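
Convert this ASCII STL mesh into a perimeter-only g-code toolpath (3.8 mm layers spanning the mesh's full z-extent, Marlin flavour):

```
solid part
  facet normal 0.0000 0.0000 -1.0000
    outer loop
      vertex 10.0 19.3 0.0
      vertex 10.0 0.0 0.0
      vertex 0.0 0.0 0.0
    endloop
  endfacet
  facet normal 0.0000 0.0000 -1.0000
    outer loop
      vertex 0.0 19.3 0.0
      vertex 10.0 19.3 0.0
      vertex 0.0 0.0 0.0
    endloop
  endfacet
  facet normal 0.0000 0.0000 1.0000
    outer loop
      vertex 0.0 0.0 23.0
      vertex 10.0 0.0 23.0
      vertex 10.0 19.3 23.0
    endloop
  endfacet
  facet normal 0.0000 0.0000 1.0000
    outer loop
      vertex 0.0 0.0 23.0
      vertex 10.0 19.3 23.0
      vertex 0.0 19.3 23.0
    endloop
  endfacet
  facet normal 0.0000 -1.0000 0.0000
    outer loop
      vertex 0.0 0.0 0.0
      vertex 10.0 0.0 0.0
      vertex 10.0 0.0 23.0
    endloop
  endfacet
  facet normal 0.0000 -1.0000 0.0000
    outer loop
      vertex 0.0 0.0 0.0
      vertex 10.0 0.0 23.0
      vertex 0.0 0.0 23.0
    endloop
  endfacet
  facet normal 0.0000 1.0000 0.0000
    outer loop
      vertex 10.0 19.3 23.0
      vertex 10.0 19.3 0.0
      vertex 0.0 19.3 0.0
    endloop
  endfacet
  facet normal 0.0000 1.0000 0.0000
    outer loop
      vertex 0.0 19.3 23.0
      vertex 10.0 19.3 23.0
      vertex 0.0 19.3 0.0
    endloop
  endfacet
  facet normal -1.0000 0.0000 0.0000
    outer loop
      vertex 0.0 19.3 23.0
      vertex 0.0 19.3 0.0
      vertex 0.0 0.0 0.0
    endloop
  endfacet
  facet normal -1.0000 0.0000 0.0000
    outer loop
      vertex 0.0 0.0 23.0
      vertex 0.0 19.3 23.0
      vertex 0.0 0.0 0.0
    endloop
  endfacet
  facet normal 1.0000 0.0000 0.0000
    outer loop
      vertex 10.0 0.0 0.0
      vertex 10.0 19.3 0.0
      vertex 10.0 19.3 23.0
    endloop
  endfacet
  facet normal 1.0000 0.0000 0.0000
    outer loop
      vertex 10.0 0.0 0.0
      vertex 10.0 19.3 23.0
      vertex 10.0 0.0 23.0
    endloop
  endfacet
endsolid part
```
; perimeter-only toolpath
G21 ; units = mm
G90 ; absolute positioning
G28 ; home
; layer 1
G0 Z3.8
G0 X0.0 Y0.0
G1 X10.0 Y0.0
G1 X10.0 Y19.3
G1 X0.0 Y19.3
G1 X0.0 Y0.0
; layer 2
G0 Z7.7
G0 X0.0 Y0.0
G1 X10.0 Y0.0
G1 X10.0 Y19.3
G1 X0.0 Y19.3
G1 X0.0 Y0.0
; layer 3
G0 Z11.5
G0 X0.0 Y0.0
G1 X10.0 Y0.0
G1 X10.0 Y19.3
G1 X0.0 Y19.3
G1 X0.0 Y0.0
; layer 4
G0 Z15.3
G0 X0.0 Y0.0
G1 X10.0 Y0.0
G1 X10.0 Y19.3
G1 X0.0 Y19.3
G1 X0.0 Y0.0
; layer 5
G0 Z19.2
G0 X0.0 Y0.0
G1 X10.0 Y0.0
G1 X10.0 Y19.3
G1 X0.0 Y19.3
G1 X0.0 Y0.0
; layer 6
G0 Z23.0
G0 X0.0 Y0.0
G1 X10.0 Y0.0
G1 X10.0 Y19.3
G1 X0.0 Y19.3
G1 X0.0 Y0.0
M2 ; end

The solid is a rectangular box, roughly 10 × 19.3 mm footprint and 23 mm tall. Slicing at Δz = 3.8 mm — 6 equal slices spanning the solid's height, so layer i sits at z = i·h/6 — gives 6 non-empty perimeters. Each is a 4-segment closed polygon; G0 lifts to the layer z and rapids to the start vertex, then G1 traces the edges.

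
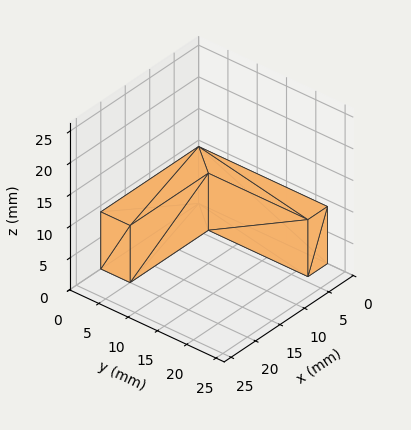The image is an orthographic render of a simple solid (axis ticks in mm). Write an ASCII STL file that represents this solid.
Reading the render: the shape is an L-shaped prism: outer 20 × 22 mm, arm thicknesses ≈ 5 mm (horizontal) and 4 mm (vertical), extruded 9 mm in z (dimensions read to the nearest mm from the axis ticks). For the STL, each face is triangulated and given an outward normal.

solid part
  facet normal 0.0000 0.0000 -1.0000
    outer loop
      vertex 20.000 5.000 0.000
      vertex 20.000 0.000 0.000
      vertex 0.000 0.000 0.000
    endloop
  endfacet
  facet normal 0.0000 0.0000 -1.0000
    outer loop
      vertex 4.000 5.000 0.000
      vertex 20.000 5.000 0.000
      vertex 0.000 0.000 0.000
    endloop
  endfacet
  facet normal 0.0000 0.0000 -1.0000
    outer loop
      vertex 4.000 22.000 0.000
      vertex 4.000 5.000 0.000
      vertex 0.000 0.000 0.000
    endloop
  endfacet
  facet normal 0.0000 0.0000 -1.0000
    outer loop
      vertex 0.000 22.000 0.000
      vertex 4.000 22.000 0.000
      vertex 0.000 0.000 0.000
    endloop
  endfacet
  facet normal 0.0000 0.0000 1.0000
    outer loop
      vertex 0.000 0.000 9.000
      vertex 20.000 0.000 9.000
      vertex 20.000 5.000 9.000
    endloop
  endfacet
  facet normal 0.0000 0.0000 1.0000
    outer loop
      vertex 0.000 0.000 9.000
      vertex 20.000 5.000 9.000
      vertex 4.000 5.000 9.000
    endloop
  endfacet
  facet normal 0.0000 0.0000 1.0000
    outer loop
      vertex 0.000 0.000 9.000
      vertex 4.000 5.000 9.000
      vertex 4.000 22.000 9.000
    endloop
  endfacet
  facet normal 0.0000 0.0000 1.0000
    outer loop
      vertex 0.000 0.000 9.000
      vertex 4.000 22.000 9.000
      vertex 0.000 22.000 9.000
    endloop
  endfacet
  facet normal 0.0000 -1.0000 0.0000
    outer loop
      vertex 0.000 0.000 0.000
      vertex 20.000 0.000 0.000
      vertex 20.000 0.000 9.000
    endloop
  endfacet
  facet normal 0.0000 -1.0000 0.0000
    outer loop
      vertex 0.000 0.000 0.000
      vertex 20.000 0.000 9.000
      vertex 0.000 0.000 9.000
    endloop
  endfacet
  facet normal 1.0000 0.0000 0.0000
    outer loop
      vertex 20.000 0.000 0.000
      vertex 20.000 5.000 0.000
      vertex 20.000 5.000 9.000
    endloop
  endfacet
  facet normal 1.0000 0.0000 0.0000
    outer loop
      vertex 20.000 0.000 0.000
      vertex 20.000 5.000 9.000
      vertex 20.000 0.000 9.000
    endloop
  endfacet
  facet normal 0.0000 1.0000 0.0000
    outer loop
      vertex 20.000 5.000 0.000
      vertex 4.000 5.000 0.000
      vertex 4.000 5.000 9.000
    endloop
  endfacet
  facet normal 0.0000 1.0000 0.0000
    outer loop
      vertex 20.000 5.000 0.000
      vertex 4.000 5.000 9.000
      vertex 20.000 5.000 9.000
    endloop
  endfacet
  facet normal 1.0000 0.0000 0.0000
    outer loop
      vertex 4.000 5.000 0.000
      vertex 4.000 22.000 0.000
      vertex 4.000 22.000 9.000
    endloop
  endfacet
  facet normal 1.0000 0.0000 0.0000
    outer loop
      vertex 4.000 5.000 0.000
      vertex 4.000 22.000 9.000
      vertex 4.000 5.000 9.000
    endloop
  endfacet
  facet normal 0.0000 1.0000 0.0000
    outer loop
      vertex 4.000 22.000 0.000
      vertex 0.000 22.000 0.000
      vertex 0.000 22.000 9.000
    endloop
  endfacet
  facet normal 0.0000 1.0000 0.0000
    outer loop
      vertex 4.000 22.000 0.000
      vertex 0.000 22.000 9.000
      vertex 4.000 22.000 9.000
    endloop
  endfacet
  facet normal -1.0000 0.0000 0.0000
    outer loop
      vertex 0.000 22.000 0.000
      vertex 0.000 0.000 0.000
      vertex 0.000 0.000 9.000
    endloop
  endfacet
  facet normal -1.0000 0.0000 0.0000
    outer loop
      vertex 0.000 22.000 0.000
      vertex 0.000 0.000 9.000
      vertex 0.000 22.000 9.000
    endloop
  endfacet
endsolid part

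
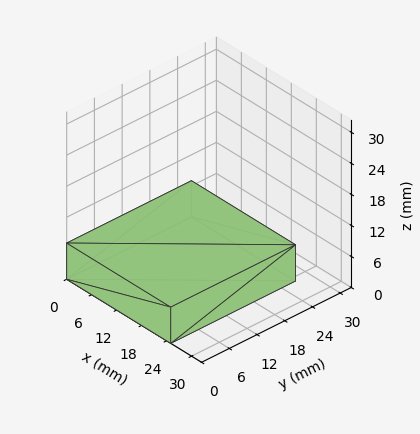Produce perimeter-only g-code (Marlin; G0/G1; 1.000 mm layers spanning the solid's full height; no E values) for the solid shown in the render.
Reading the render: the shape is a rectangular box, roughly 25 × 27 mm footprint and 7 mm tall (dimensions read to the nearest mm from the axis ticks). For the g-code, the solid's height is divided into equal slices at the stated Δz and each level perimeter traced with G1 moves after a G0 lift.

; perimeter-only toolpath
G21 ; units = mm
G90 ; absolute positioning
G28 ; home
; layer 1
G0 Z1.000
G0 X0.000 Y0.000
G1 X25.000 Y0.000
G1 X25.000 Y27.000
G1 X0.000 Y27.000
G1 X0.000 Y0.000
; layer 2
G0 Z2.000
G0 X0.000 Y0.000
G1 X25.000 Y0.000
G1 X25.000 Y27.000
G1 X0.000 Y27.000
G1 X0.000 Y0.000
; layer 3
G0 Z3.000
G0 X0.000 Y0.000
G1 X25.000 Y0.000
G1 X25.000 Y27.000
G1 X0.000 Y27.000
G1 X0.000 Y0.000
; layer 4
G0 Z4.000
G0 X0.000 Y0.000
G1 X25.000 Y0.000
G1 X25.000 Y27.000
G1 X0.000 Y27.000
G1 X0.000 Y0.000
; layer 5
G0 Z5.000
G0 X0.000 Y0.000
G1 X25.000 Y0.000
G1 X25.000 Y27.000
G1 X0.000 Y27.000
G1 X0.000 Y0.000
; layer 6
G0 Z6.000
G0 X0.000 Y0.000
G1 X25.000 Y0.000
G1 X25.000 Y27.000
G1 X0.000 Y27.000
G1 X0.000 Y0.000
; layer 7
G0 Z7.000
G0 X0.000 Y0.000
G1 X25.000 Y0.000
G1 X25.000 Y27.000
G1 X0.000 Y27.000
G1 X0.000 Y0.000
M2 ; end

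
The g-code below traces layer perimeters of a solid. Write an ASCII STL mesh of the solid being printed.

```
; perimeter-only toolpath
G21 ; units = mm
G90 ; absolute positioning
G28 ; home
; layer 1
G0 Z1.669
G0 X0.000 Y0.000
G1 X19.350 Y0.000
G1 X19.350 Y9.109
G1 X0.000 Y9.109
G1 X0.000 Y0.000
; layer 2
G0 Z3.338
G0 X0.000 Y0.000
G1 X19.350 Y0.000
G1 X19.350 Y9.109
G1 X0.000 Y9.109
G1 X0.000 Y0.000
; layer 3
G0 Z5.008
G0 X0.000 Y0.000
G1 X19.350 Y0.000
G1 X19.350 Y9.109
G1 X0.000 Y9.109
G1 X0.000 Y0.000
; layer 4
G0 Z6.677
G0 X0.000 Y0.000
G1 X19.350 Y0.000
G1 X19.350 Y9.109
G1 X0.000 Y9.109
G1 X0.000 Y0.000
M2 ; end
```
solid part
  facet normal 0.0000 0.0000 -1.0000
    outer loop
      vertex 19.350 9.109 0.000
      vertex 19.350 0.000 0.000
      vertex 0.000 0.000 0.000
    endloop
  endfacet
  facet normal 0.0000 0.0000 -1.0000
    outer loop
      vertex 0.000 9.109 0.000
      vertex 19.350 9.109 0.000
      vertex 0.000 0.000 0.000
    endloop
  endfacet
  facet normal 0.0000 0.0000 1.0000
    outer loop
      vertex 0.000 0.000 6.677
      vertex 19.350 0.000 6.677
      vertex 19.350 9.109 6.677
    endloop
  endfacet
  facet normal 0.0000 0.0000 1.0000
    outer loop
      vertex 0.000 0.000 6.677
      vertex 19.350 9.109 6.677
      vertex 0.000 9.109 6.677
    endloop
  endfacet
  facet normal 0.0000 -1.0000 0.0000
    outer loop
      vertex 0.000 0.000 0.000
      vertex 19.350 0.000 0.000
      vertex 19.350 0.000 6.677
    endloop
  endfacet
  facet normal 0.0000 -1.0000 0.0000
    outer loop
      vertex 0.000 0.000 0.000
      vertex 19.350 0.000 6.677
      vertex 0.000 0.000 6.677
    endloop
  endfacet
  facet normal 0.0000 1.0000 0.0000
    outer loop
      vertex 19.350 9.109 6.677
      vertex 19.350 9.109 0.000
      vertex 0.000 9.109 0.000
    endloop
  endfacet
  facet normal 0.0000 1.0000 0.0000
    outer loop
      vertex 0.000 9.109 6.677
      vertex 19.350 9.109 6.677
      vertex 0.000 9.109 0.000
    endloop
  endfacet
  facet normal -1.0000 0.0000 0.0000
    outer loop
      vertex 0.000 9.109 6.677
      vertex 0.000 9.109 0.000
      vertex 0.000 0.000 0.000
    endloop
  endfacet
  facet normal -1.0000 0.0000 0.0000
    outer loop
      vertex 0.000 0.000 6.677
      vertex 0.000 9.109 6.677
      vertex 0.000 0.000 0.000
    endloop
  endfacet
  facet normal 1.0000 0.0000 0.0000
    outer loop
      vertex 19.350 0.000 0.000
      vertex 19.350 9.109 0.000
      vertex 19.350 9.109 6.677
    endloop
  endfacet
  facet normal 1.0000 0.0000 0.0000
    outer loop
      vertex 19.350 0.000 0.000
      vertex 19.350 9.109 6.677
      vertex 19.350 0.000 6.677
    endloop
  endfacet
endsolid part

The G0 Z moves step by Δz≈1.669 mm. Every layer's G1 loop is the same polygon, so the solid is a straight extrusion of it from z=0 to z≈6.68. Closing with flat bottom and top caps and triangulating gives 12 facets — a rectangular box, roughly 19.4 × 9.11 mm footprint and 6.68 mm tall.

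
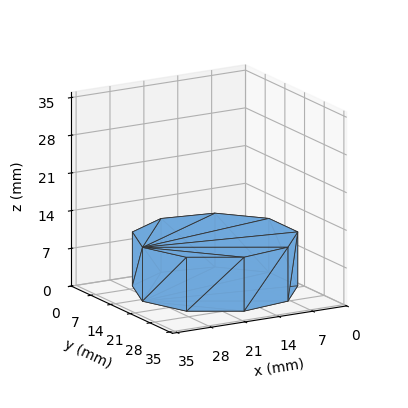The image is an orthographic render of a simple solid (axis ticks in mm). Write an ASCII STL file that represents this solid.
Reading the render: the shape is a regular 9-sided prism (a cylinder approximated with 9 flat sides), circumscribed radius ≈ 15 mm, height ≈ 10 mm (dimensions read to the nearest mm from the axis ticks). For the STL, each face is triangulated and given an outward normal.

solid part
  facet normal 0.0000 0.0000 -1.0000
    outer loop
      vertex 17.60 29.77 0.00
      vertex 26.49 24.64 0.00
      vertex 30.00 15.00 0.00
    endloop
  endfacet
  facet normal 0.0000 0.0000 -1.0000
    outer loop
      vertex 7.50 27.99 0.00
      vertex 17.60 29.77 0.00
      vertex 30.00 15.00 0.00
    endloop
  endfacet
  facet normal 0.0000 0.0000 -1.0000
    outer loop
      vertex 0.90 20.13 0.00
      vertex 7.50 27.99 0.00
      vertex 30.00 15.00 0.00
    endloop
  endfacet
  facet normal 0.0000 0.0000 -1.0000
    outer loop
      vertex 0.90 9.87 0.00
      vertex 0.90 20.13 0.00
      vertex 30.00 15.00 0.00
    endloop
  endfacet
  facet normal 0.0000 0.0000 -1.0000
    outer loop
      vertex 7.50 2.01 0.00
      vertex 0.90 9.87 0.00
      vertex 30.00 15.00 0.00
    endloop
  endfacet
  facet normal 0.0000 0.0000 -1.0000
    outer loop
      vertex 17.60 0.23 0.00
      vertex 7.50 2.01 0.00
      vertex 30.00 15.00 0.00
    endloop
  endfacet
  facet normal 0.0000 0.0000 -1.0000
    outer loop
      vertex 26.49 5.36 0.00
      vertex 17.60 0.23 0.00
      vertex 30.00 15.00 0.00
    endloop
  endfacet
  facet normal 0.0000 0.0000 1.0000
    outer loop
      vertex 30.00 15.00 10.00
      vertex 26.49 24.64 10.00
      vertex 17.60 29.77 10.00
    endloop
  endfacet
  facet normal 0.0000 0.0000 1.0000
    outer loop
      vertex 30.00 15.00 10.00
      vertex 17.60 29.77 10.00
      vertex 7.50 27.99 10.00
    endloop
  endfacet
  facet normal 0.0000 0.0000 1.0000
    outer loop
      vertex 30.00 15.00 10.00
      vertex 7.50 27.99 10.00
      vertex 0.90 20.13 10.00
    endloop
  endfacet
  facet normal 0.0000 0.0000 1.0000
    outer loop
      vertex 30.00 15.00 10.00
      vertex 0.90 20.13 10.00
      vertex 0.90 9.87 10.00
    endloop
  endfacet
  facet normal 0.0000 0.0000 1.0000
    outer loop
      vertex 30.00 15.00 10.00
      vertex 0.90 9.87 10.00
      vertex 7.50 2.01 10.00
    endloop
  endfacet
  facet normal 0.0000 0.0000 1.0000
    outer loop
      vertex 30.00 15.00 10.00
      vertex 7.50 2.01 10.00
      vertex 17.60 0.23 10.00
    endloop
  endfacet
  facet normal 0.0000 0.0000 1.0000
    outer loop
      vertex 30.00 15.00 10.00
      vertex 17.60 0.23 10.00
      vertex 26.49 5.36 10.00
    endloop
  endfacet
  facet normal 0.9397 0.3421 0.0000
    outer loop
      vertex 30.00 15.00 0.00
      vertex 26.49 24.64 0.00
      vertex 26.49 24.64 10.00
    endloop
  endfacet
  facet normal 0.9397 0.3421 0.0000
    outer loop
      vertex 30.00 15.00 0.00
      vertex 26.49 24.64 10.00
      vertex 30.00 15.00 10.00
    endloop
  endfacet
  facet normal 0.4998 0.8661 0.0000
    outer loop
      vertex 26.49 24.64 0.00
      vertex 17.60 29.77 0.00
      vertex 17.60 29.77 10.00
    endloop
  endfacet
  facet normal 0.4998 0.8661 0.0000
    outer loop
      vertex 26.49 24.64 0.00
      vertex 17.60 29.77 10.00
      vertex 26.49 24.64 10.00
    endloop
  endfacet
  facet normal -0.1736 0.9848 0.0000
    outer loop
      vertex 17.60 29.77 0.00
      vertex 7.50 27.99 0.00
      vertex 7.50 27.99 10.00
    endloop
  endfacet
  facet normal -0.1736 0.9848 0.0000
    outer loop
      vertex 17.60 29.77 0.00
      vertex 7.50 27.99 10.00
      vertex 17.60 29.77 10.00
    endloop
  endfacet
  facet normal -0.7658 0.6431 0.0000
    outer loop
      vertex 7.50 27.99 0.00
      vertex 0.90 20.13 0.00
      vertex 0.90 20.13 10.00
    endloop
  endfacet
  facet normal -0.7658 0.6431 0.0000
    outer loop
      vertex 7.50 27.99 0.00
      vertex 0.90 20.13 10.00
      vertex 7.50 27.99 10.00
    endloop
  endfacet
  facet normal -1.0000 0.0000 0.0000
    outer loop
      vertex 0.90 20.13 0.00
      vertex 0.90 9.87 0.00
      vertex 0.90 9.87 10.00
    endloop
  endfacet
  facet normal -1.0000 0.0000 0.0000
    outer loop
      vertex 0.90 20.13 0.00
      vertex 0.90 9.87 10.00
      vertex 0.90 20.13 10.00
    endloop
  endfacet
  facet normal -0.7658 -0.6431 0.0000
    outer loop
      vertex 0.90 9.87 0.00
      vertex 7.50 2.01 0.00
      vertex 7.50 2.01 10.00
    endloop
  endfacet
  facet normal -0.7658 -0.6431 0.0000
    outer loop
      vertex 0.90 9.87 0.00
      vertex 7.50 2.01 10.00
      vertex 0.90 9.87 10.00
    endloop
  endfacet
  facet normal -0.1736 -0.9848 0.0000
    outer loop
      vertex 7.50 2.01 0.00
      vertex 17.60 0.23 0.00
      vertex 17.60 0.23 10.00
    endloop
  endfacet
  facet normal -0.1736 -0.9848 0.0000
    outer loop
      vertex 7.50 2.01 0.00
      vertex 17.60 0.23 10.00
      vertex 7.50 2.01 10.00
    endloop
  endfacet
  facet normal 0.4998 -0.8661 0.0000
    outer loop
      vertex 17.60 0.23 0.00
      vertex 26.49 5.36 0.00
      vertex 26.49 5.36 10.00
    endloop
  endfacet
  facet normal 0.4998 -0.8661 0.0000
    outer loop
      vertex 17.60 0.23 0.00
      vertex 26.49 5.36 10.00
      vertex 17.60 0.23 10.00
    endloop
  endfacet
  facet normal 0.9397 -0.3421 0.0000
    outer loop
      vertex 26.49 5.36 0.00
      vertex 30.00 15.00 0.00
      vertex 30.00 15.00 10.00
    endloop
  endfacet
  facet normal 0.9397 -0.3421 0.0000
    outer loop
      vertex 26.49 5.36 0.00
      vertex 30.00 15.00 10.00
      vertex 26.49 5.36 10.00
    endloop
  endfacet
endsolid part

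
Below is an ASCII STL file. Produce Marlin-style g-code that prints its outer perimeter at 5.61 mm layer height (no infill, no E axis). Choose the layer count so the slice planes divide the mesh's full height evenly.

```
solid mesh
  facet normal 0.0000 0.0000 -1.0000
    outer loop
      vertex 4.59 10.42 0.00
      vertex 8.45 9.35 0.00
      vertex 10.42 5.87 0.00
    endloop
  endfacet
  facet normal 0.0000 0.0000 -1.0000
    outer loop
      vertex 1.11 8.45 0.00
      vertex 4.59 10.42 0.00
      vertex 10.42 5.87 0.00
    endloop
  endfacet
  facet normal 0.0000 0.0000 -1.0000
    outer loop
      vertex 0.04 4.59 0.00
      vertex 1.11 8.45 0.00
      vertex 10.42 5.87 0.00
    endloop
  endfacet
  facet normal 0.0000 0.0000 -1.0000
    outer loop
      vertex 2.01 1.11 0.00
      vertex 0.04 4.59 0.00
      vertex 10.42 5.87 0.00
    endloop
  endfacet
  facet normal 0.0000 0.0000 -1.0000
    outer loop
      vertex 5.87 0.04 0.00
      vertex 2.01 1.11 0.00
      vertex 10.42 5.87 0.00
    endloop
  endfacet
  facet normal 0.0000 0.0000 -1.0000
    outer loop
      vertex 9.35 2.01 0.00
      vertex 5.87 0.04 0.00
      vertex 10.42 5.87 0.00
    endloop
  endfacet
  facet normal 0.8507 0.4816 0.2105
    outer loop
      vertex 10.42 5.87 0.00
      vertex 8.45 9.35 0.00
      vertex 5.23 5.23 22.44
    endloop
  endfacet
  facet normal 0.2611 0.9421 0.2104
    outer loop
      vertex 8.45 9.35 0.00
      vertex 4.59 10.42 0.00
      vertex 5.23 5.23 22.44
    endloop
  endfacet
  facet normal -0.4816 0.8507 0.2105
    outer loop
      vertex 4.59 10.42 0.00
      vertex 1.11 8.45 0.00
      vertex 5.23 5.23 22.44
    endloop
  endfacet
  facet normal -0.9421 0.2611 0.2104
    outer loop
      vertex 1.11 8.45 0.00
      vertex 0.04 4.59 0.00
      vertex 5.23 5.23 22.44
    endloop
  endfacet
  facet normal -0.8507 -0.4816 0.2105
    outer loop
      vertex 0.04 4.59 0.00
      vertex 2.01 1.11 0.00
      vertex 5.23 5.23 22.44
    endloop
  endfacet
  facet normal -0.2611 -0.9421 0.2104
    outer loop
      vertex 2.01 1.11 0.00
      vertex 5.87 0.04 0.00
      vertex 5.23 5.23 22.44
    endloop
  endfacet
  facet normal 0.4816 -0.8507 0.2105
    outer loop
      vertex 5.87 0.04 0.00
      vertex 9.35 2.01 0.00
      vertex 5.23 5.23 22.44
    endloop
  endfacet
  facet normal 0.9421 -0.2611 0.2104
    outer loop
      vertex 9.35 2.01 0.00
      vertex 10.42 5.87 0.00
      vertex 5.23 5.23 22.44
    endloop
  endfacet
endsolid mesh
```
; perimeter-only toolpath
G21 ; units = mm
G90 ; absolute positioning
G28 ; home
; layer 1
G0 Z5.61
G0 X9.12 Y5.71
G1 X7.64 Y8.32
G1 X4.75 Y9.12
G1 X2.14 Y7.64
G1 X1.34 Y4.75
G1 X2.81 Y2.14
G1 X5.71 Y1.34
G1 X8.32 Y2.81
G1 X9.12 Y5.71
; layer 2
G0 Z11.22
G0 X7.83 Y5.55
G1 X6.84 Y7.29
G1 X4.91 Y7.83
G1 X3.17 Y6.84
G1 X2.64 Y4.91
G1 X3.62 Y3.17
G1 X5.55 Y2.64
G1 X7.29 Y3.62
G1 X7.83 Y5.55
; layer 3
G0 Z16.83
G0 X6.53 Y5.39
G1 X6.04 Y6.26
G1 X5.07 Y6.53
G1 X4.20 Y6.04
G1 X3.93 Y5.07
G1 X4.43 Y4.20
G1 X5.39 Y3.93
G1 X6.26 Y4.43
G1 X6.53 Y5.39
M2 ; end

The solid is a regular 8-sided pyramid, base circumscribed radius ≈ 5.23 mm, apex at z ≈ 22.4 mm. Slicing at Δz = 5.61 mm — 4 equal slices spanning the solid's height, so layer i sits at z = i·h/4 — gives 3 non-empty perimeters. Each is a 8-segment closed polygon; G0 lifts to the layer z and rapids to the start vertex, then G1 traces the edges. The cross-section shrinks linearly with z (the slice at the apex is degenerate and omitted).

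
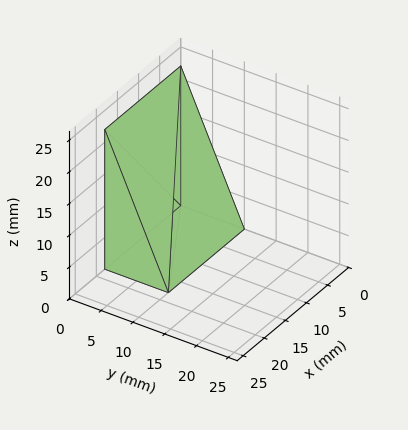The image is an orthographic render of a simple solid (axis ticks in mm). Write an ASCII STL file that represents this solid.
Reading the render: the shape is a wedge (ramp): 18 × 10 mm base, rising to 22 mm along the y=0 edge and sloping linearly to z=0 at y=10 (dimensions read to the nearest mm from the axis ticks). For the STL, each face is triangulated and given an outward normal.

solid part
  facet normal 0.0000 0.0000 -1.0000
    outer loop
      vertex 18.00 10.00 0.00
      vertex 18.00 0.00 0.00
      vertex 0.00 0.00 0.00
    endloop
  endfacet
  facet normal 0.0000 0.0000 -1.0000
    outer loop
      vertex 0.00 10.00 0.00
      vertex 18.00 10.00 0.00
      vertex 0.00 0.00 0.00
    endloop
  endfacet
  facet normal 0.0000 -1.0000 0.0000
    outer loop
      vertex 0.00 0.00 0.00
      vertex 18.00 0.00 0.00
      vertex 18.00 0.00 22.00
    endloop
  endfacet
  facet normal 0.0000 -1.0000 0.0000
    outer loop
      vertex 0.00 0.00 0.00
      vertex 18.00 0.00 22.00
      vertex 0.00 0.00 22.00
    endloop
  endfacet
  facet normal 0.0000 0.9104 0.4138
    outer loop
      vertex 0.00 0.00 22.00
      vertex 18.00 0.00 22.00
      vertex 18.00 10.00 0.00
    endloop
  endfacet
  facet normal 0.0000 0.9104 0.4138
    outer loop
      vertex 0.00 0.00 22.00
      vertex 18.00 10.00 0.00
      vertex 0.00 10.00 0.00
    endloop
  endfacet
  facet normal -1.0000 0.0000 0.0000
    outer loop
      vertex 0.00 0.00 22.00
      vertex 0.00 10.00 0.00
      vertex 0.00 0.00 0.00
    endloop
  endfacet
  facet normal 1.0000 0.0000 0.0000
    outer loop
      vertex 18.00 0.00 0.00
      vertex 18.00 10.00 0.00
      vertex 18.00 0.00 22.00
    endloop
  endfacet
endsolid part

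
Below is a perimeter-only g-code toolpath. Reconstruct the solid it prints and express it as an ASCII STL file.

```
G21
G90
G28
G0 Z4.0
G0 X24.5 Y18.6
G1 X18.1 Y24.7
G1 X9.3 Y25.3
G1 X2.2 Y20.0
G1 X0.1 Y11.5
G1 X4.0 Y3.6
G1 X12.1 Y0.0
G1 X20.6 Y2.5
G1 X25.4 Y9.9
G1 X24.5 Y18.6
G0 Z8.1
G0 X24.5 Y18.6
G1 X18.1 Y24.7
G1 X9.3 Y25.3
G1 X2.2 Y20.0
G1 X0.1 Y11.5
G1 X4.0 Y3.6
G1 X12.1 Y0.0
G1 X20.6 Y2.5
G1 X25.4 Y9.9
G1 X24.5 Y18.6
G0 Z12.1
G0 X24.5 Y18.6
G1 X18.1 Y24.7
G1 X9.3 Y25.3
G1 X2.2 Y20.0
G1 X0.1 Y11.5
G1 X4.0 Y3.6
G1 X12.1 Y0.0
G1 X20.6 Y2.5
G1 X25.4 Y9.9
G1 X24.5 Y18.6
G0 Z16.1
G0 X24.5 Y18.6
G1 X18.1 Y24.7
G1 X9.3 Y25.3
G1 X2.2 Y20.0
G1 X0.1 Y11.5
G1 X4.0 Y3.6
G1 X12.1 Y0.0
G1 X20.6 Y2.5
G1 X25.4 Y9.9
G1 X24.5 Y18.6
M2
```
solid part
  facet normal 0.0000 0.0000 -1.0000
    outer loop
      vertex 9.3 25.3 0.0
      vertex 18.1 24.7 0.0
      vertex 24.5 18.6 0.0
    endloop
  endfacet
  facet normal 0.0000 0.0000 -1.0000
    outer loop
      vertex 2.2 20.0 0.0
      vertex 9.3 25.3 0.0
      vertex 24.5 18.6 0.0
    endloop
  endfacet
  facet normal 0.0000 0.0000 -1.0000
    outer loop
      vertex 0.1 11.5 0.0
      vertex 2.2 20.0 0.0
      vertex 24.5 18.6 0.0
    endloop
  endfacet
  facet normal 0.0000 0.0000 -1.0000
    outer loop
      vertex 4.0 3.6 0.0
      vertex 0.1 11.5 0.0
      vertex 24.5 18.6 0.0
    endloop
  endfacet
  facet normal 0.0000 0.0000 -1.0000
    outer loop
      vertex 12.1 0.0 0.0
      vertex 4.0 3.6 0.0
      vertex 24.5 18.6 0.0
    endloop
  endfacet
  facet normal 0.0000 0.0000 -1.0000
    outer loop
      vertex 20.6 2.5 0.0
      vertex 12.1 0.0 0.0
      vertex 24.5 18.6 0.0
    endloop
  endfacet
  facet normal 0.0000 0.0000 -1.0000
    outer loop
      vertex 25.4 9.9 0.0
      vertex 20.6 2.5 0.0
      vertex 24.5 18.6 0.0
    endloop
  endfacet
  facet normal 0.0000 0.0000 1.0000
    outer loop
      vertex 24.5 18.6 16.1
      vertex 18.1 24.7 16.1
      vertex 9.3 25.3 16.1
    endloop
  endfacet
  facet normal 0.0000 0.0000 1.0000
    outer loop
      vertex 24.5 18.6 16.1
      vertex 9.3 25.3 16.1
      vertex 2.2 20.0 16.1
    endloop
  endfacet
  facet normal 0.0000 0.0000 1.0000
    outer loop
      vertex 24.5 18.6 16.1
      vertex 2.2 20.0 16.1
      vertex 0.1 11.5 16.1
    endloop
  endfacet
  facet normal 0.0000 0.0000 1.0000
    outer loop
      vertex 24.5 18.6 16.1
      vertex 0.1 11.5 16.1
      vertex 4.0 3.6 16.1
    endloop
  endfacet
  facet normal 0.0000 0.0000 1.0000
    outer loop
      vertex 24.5 18.6 16.1
      vertex 4.0 3.6 16.1
      vertex 12.1 0.0 16.1
    endloop
  endfacet
  facet normal 0.0000 0.0000 1.0000
    outer loop
      vertex 24.5 18.6 16.1
      vertex 12.1 0.0 16.1
      vertex 20.6 2.5 16.1
    endloop
  endfacet
  facet normal 0.0000 0.0000 1.0000
    outer loop
      vertex 24.5 18.6 16.1
      vertex 20.6 2.5 16.1
      vertex 25.4 9.9 16.1
    endloop
  endfacet
  facet normal 0.6899 0.7239 0.0000
    outer loop
      vertex 24.5 18.6 0.0
      vertex 18.1 24.7 0.0
      vertex 18.1 24.7 16.1
    endloop
  endfacet
  facet normal 0.6899 0.7239 0.0000
    outer loop
      vertex 24.5 18.6 0.0
      vertex 18.1 24.7 16.1
      vertex 24.5 18.6 16.1
    endloop
  endfacet
  facet normal 0.0680 0.9977 0.0000
    outer loop
      vertex 18.1 24.7 0.0
      vertex 9.3 25.3 0.0
      vertex 9.3 25.3 16.1
    endloop
  endfacet
  facet normal 0.0680 0.9977 0.0000
    outer loop
      vertex 18.1 24.7 0.0
      vertex 9.3 25.3 16.1
      vertex 18.1 24.7 16.1
    endloop
  endfacet
  facet normal -0.5982 0.8014 0.0000
    outer loop
      vertex 9.3 25.3 0.0
      vertex 2.2 20.0 0.0
      vertex 2.2 20.0 16.1
    endloop
  endfacet
  facet normal -0.5982 0.8014 0.0000
    outer loop
      vertex 9.3 25.3 0.0
      vertex 2.2 20.0 16.1
      vertex 9.3 25.3 16.1
    endloop
  endfacet
  facet normal -0.9708 0.2398 0.0000
    outer loop
      vertex 2.2 20.0 0.0
      vertex 0.1 11.5 0.0
      vertex 0.1 11.5 16.1
    endloop
  endfacet
  facet normal -0.9708 0.2398 0.0000
    outer loop
      vertex 2.2 20.0 0.0
      vertex 0.1 11.5 16.1
      vertex 2.2 20.0 16.1
    endloop
  endfacet
  facet normal -0.8967 -0.4427 0.0000
    outer loop
      vertex 0.1 11.5 0.0
      vertex 4.0 3.6 0.0
      vertex 4.0 3.6 16.1
    endloop
  endfacet
  facet normal -0.8967 -0.4427 0.0000
    outer loop
      vertex 0.1 11.5 0.0
      vertex 4.0 3.6 16.1
      vertex 0.1 11.5 16.1
    endloop
  endfacet
  facet normal -0.4061 -0.9138 0.0000
    outer loop
      vertex 4.0 3.6 0.0
      vertex 12.1 0.0 0.0
      vertex 12.1 0.0 16.1
    endloop
  endfacet
  facet normal -0.4061 -0.9138 0.0000
    outer loop
      vertex 4.0 3.6 0.0
      vertex 12.1 0.0 16.1
      vertex 4.0 3.6 16.1
    endloop
  endfacet
  facet normal 0.2822 -0.9594 0.0000
    outer loop
      vertex 12.1 0.0 0.0
      vertex 20.6 2.5 0.0
      vertex 20.6 2.5 16.1
    endloop
  endfacet
  facet normal 0.2822 -0.9594 0.0000
    outer loop
      vertex 12.1 0.0 0.0
      vertex 20.6 2.5 16.1
      vertex 12.1 0.0 16.1
    endloop
  endfacet
  facet normal 0.8390 -0.5442 0.0000
    outer loop
      vertex 20.6 2.5 0.0
      vertex 25.4 9.9 0.0
      vertex 25.4 9.9 16.1
    endloop
  endfacet
  facet normal 0.8390 -0.5442 0.0000
    outer loop
      vertex 20.6 2.5 0.0
      vertex 25.4 9.9 16.1
      vertex 20.6 2.5 16.1
    endloop
  endfacet
  facet normal 0.9947 0.1029 0.0000
    outer loop
      vertex 25.4 9.9 0.0
      vertex 24.5 18.6 0.0
      vertex 24.5 18.6 16.1
    endloop
  endfacet
  facet normal 0.9947 0.1029 0.0000
    outer loop
      vertex 25.4 9.9 0.0
      vertex 24.5 18.6 16.1
      vertex 25.4 9.9 16.1
    endloop
  endfacet
endsolid part

The G0 Z moves step by Δz≈4.0 mm. Every layer's G1 loop is the same polygon, so the solid is a straight extrusion of it from z=0 to z≈16.1. Closing with flat bottom and top caps and triangulating gives 32 facets — a regular 9-sided prism (a cylinder approximated with 9 flat sides), circumscribed radius ≈ 12.9 mm, height ≈ 16.1 mm.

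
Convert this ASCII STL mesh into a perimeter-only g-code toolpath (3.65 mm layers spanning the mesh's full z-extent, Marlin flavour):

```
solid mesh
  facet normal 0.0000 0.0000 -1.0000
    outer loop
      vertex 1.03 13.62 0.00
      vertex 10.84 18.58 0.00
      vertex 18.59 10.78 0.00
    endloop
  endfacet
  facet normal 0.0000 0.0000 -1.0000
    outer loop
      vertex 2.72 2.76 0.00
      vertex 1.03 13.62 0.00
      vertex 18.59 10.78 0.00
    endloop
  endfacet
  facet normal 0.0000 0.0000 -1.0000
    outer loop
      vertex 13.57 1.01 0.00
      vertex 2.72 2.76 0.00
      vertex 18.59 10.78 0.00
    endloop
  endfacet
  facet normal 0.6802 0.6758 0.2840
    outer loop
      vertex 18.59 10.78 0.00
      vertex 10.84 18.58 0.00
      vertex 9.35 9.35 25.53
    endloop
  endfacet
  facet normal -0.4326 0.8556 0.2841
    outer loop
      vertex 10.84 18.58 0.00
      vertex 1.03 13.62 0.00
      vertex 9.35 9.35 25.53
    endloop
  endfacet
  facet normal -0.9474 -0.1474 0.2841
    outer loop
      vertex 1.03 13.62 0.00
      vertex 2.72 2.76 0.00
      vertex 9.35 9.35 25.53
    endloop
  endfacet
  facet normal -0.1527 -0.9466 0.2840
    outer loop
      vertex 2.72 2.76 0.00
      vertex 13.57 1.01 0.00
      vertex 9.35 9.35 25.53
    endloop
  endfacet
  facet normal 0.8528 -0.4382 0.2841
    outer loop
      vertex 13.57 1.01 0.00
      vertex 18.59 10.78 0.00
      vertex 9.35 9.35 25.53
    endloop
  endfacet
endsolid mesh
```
; perimeter-only toolpath
G21 ; units = mm
G90 ; absolute positioning
G28 ; home
; layer 1
G0 Z3.65
G0 X17.27 Y10.58
G1 X10.63 Y17.26
G1 X2.22 Y13.01
G1 X3.67 Y3.70
G1 X12.97 Y2.20
G1 X17.27 Y10.58
; layer 2
G0 Z7.29
G0 X15.95 Y10.37
G1 X10.41 Y15.94
G1 X3.41 Y12.40
G1 X4.61 Y4.64
G1 X12.36 Y3.39
G1 X15.95 Y10.37
; layer 3
G0 Z10.94
G0 X14.63 Y10.17
G1 X10.20 Y14.62
G1 X4.60 Y11.79
G1 X5.56 Y5.58
G1 X11.76 Y4.58
G1 X14.63 Y10.17
; layer 4
G0 Z14.59
G0 X13.31 Y9.96
G1 X9.99 Y13.31
G1 X5.78 Y11.18
G1 X6.51 Y6.53
G1 X11.16 Y5.78
G1 X13.31 Y9.96
; layer 5
G0 Z18.24
G0 X11.99 Y9.76
G1 X9.78 Y11.99
G1 X6.97 Y10.57
G1 X7.46 Y7.47
G1 X10.56 Y6.97
G1 X11.99 Y9.76
; layer 6
G0 Z21.88
G0 X10.67 Y9.55
G1 X9.56 Y10.67
G1 X8.16 Y9.96
G1 X8.40 Y8.41
G1 X9.95 Y8.16
G1 X10.67 Y9.55
M2 ; end

The solid is a regular 5-sided pyramid, base circumscribed radius ≈ 9.35 mm, apex at z ≈ 25.5 mm. Slicing at Δz = 3.65 mm — 7 equal slices spanning the solid's height, so layer i sits at z = i·h/7 — gives 6 non-empty perimeters. Each is a 5-segment closed polygon; G0 lifts to the layer z and rapids to the start vertex, then G1 traces the edges. The cross-section shrinks linearly with z (the slice at the apex is degenerate and omitted).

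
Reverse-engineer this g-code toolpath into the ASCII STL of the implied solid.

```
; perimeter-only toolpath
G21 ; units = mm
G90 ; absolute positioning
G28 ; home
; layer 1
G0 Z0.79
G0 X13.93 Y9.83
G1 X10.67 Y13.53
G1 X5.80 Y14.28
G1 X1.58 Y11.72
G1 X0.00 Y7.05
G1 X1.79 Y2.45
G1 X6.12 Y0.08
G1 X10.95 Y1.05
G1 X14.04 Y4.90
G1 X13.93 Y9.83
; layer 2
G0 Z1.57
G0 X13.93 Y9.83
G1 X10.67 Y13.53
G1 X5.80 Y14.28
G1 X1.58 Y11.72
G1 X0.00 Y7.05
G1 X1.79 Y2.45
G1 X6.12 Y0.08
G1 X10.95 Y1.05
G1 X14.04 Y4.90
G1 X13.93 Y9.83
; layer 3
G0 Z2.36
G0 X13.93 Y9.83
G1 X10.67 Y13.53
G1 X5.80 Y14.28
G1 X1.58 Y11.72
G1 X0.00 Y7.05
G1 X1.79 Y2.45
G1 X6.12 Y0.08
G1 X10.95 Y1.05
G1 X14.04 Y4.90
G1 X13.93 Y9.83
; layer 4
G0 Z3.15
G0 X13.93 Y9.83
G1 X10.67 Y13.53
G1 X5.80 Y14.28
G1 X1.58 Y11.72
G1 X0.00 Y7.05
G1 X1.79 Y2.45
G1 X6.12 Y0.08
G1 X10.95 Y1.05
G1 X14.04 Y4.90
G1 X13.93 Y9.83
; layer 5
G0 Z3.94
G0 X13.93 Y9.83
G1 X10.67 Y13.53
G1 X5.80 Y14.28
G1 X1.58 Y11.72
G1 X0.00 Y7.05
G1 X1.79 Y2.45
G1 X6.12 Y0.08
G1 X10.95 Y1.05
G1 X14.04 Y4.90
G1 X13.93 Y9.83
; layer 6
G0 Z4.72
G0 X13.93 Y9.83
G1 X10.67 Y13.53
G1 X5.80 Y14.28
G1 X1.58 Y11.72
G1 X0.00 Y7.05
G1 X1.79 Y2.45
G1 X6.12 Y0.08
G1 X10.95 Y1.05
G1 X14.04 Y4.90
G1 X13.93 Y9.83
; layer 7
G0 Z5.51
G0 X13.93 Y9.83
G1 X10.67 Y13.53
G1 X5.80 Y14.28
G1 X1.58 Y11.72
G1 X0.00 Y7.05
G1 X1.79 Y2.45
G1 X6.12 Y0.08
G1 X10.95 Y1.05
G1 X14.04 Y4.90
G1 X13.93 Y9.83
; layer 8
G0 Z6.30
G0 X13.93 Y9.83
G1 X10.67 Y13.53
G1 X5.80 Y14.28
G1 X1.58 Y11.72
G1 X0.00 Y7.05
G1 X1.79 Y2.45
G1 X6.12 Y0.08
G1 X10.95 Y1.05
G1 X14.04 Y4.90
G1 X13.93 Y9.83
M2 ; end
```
solid part
  facet normal 0.0000 0.0000 -1.0000
    outer loop
      vertex 5.80 14.28 0.00
      vertex 10.67 13.53 0.00
      vertex 13.93 9.83 0.00
    endloop
  endfacet
  facet normal 0.0000 0.0000 -1.0000
    outer loop
      vertex 1.58 11.72 0.00
      vertex 5.80 14.28 0.00
      vertex 13.93 9.83 0.00
    endloop
  endfacet
  facet normal 0.0000 0.0000 -1.0000
    outer loop
      vertex 0.00 7.05 0.00
      vertex 1.58 11.72 0.00
      vertex 13.93 9.83 0.00
    endloop
  endfacet
  facet normal 0.0000 0.0000 -1.0000
    outer loop
      vertex 1.79 2.45 0.00
      vertex 0.00 7.05 0.00
      vertex 13.93 9.83 0.00
    endloop
  endfacet
  facet normal 0.0000 0.0000 -1.0000
    outer loop
      vertex 6.12 0.08 0.00
      vertex 1.79 2.45 0.00
      vertex 13.93 9.83 0.00
    endloop
  endfacet
  facet normal 0.0000 0.0000 -1.0000
    outer loop
      vertex 10.95 1.05 0.00
      vertex 6.12 0.08 0.00
      vertex 13.93 9.83 0.00
    endloop
  endfacet
  facet normal 0.0000 0.0000 -1.0000
    outer loop
      vertex 14.04 4.90 0.00
      vertex 10.95 1.05 0.00
      vertex 13.93 9.83 0.00
    endloop
  endfacet
  facet normal 0.0000 0.0000 1.0000
    outer loop
      vertex 13.93 9.83 6.30
      vertex 10.67 13.53 6.30
      vertex 5.80 14.28 6.30
    endloop
  endfacet
  facet normal 0.0000 0.0000 1.0000
    outer loop
      vertex 13.93 9.83 6.30
      vertex 5.80 14.28 6.30
      vertex 1.58 11.72 6.30
    endloop
  endfacet
  facet normal 0.0000 0.0000 1.0000
    outer loop
      vertex 13.93 9.83 6.30
      vertex 1.58 11.72 6.30
      vertex 0.00 7.05 6.30
    endloop
  endfacet
  facet normal 0.0000 0.0000 1.0000
    outer loop
      vertex 13.93 9.83 6.30
      vertex 0.00 7.05 6.30
      vertex 1.79 2.45 6.30
    endloop
  endfacet
  facet normal 0.0000 0.0000 1.0000
    outer loop
      vertex 13.93 9.83 6.30
      vertex 1.79 2.45 6.30
      vertex 6.12 0.08 6.30
    endloop
  endfacet
  facet normal 0.0000 0.0000 1.0000
    outer loop
      vertex 13.93 9.83 6.30
      vertex 6.12 0.08 6.30
      vertex 10.95 1.05 6.30
    endloop
  endfacet
  facet normal 0.0000 0.0000 1.0000
    outer loop
      vertex 13.93 9.83 6.30
      vertex 10.95 1.05 6.30
      vertex 14.04 4.90 6.30
    endloop
  endfacet
  facet normal 0.7503 0.6611 0.0000
    outer loop
      vertex 13.93 9.83 0.00
      vertex 10.67 13.53 0.00
      vertex 10.67 13.53 6.30
    endloop
  endfacet
  facet normal 0.7503 0.6611 0.0000
    outer loop
      vertex 13.93 9.83 0.00
      vertex 10.67 13.53 6.30
      vertex 13.93 9.83 6.30
    endloop
  endfacet
  facet normal 0.1522 0.9883 0.0000
    outer loop
      vertex 10.67 13.53 0.00
      vertex 5.80 14.28 0.00
      vertex 5.80 14.28 6.30
    endloop
  endfacet
  facet normal 0.1522 0.9883 0.0000
    outer loop
      vertex 10.67 13.53 0.00
      vertex 5.80 14.28 6.30
      vertex 10.67 13.53 6.30
    endloop
  endfacet
  facet normal -0.5187 0.8550 0.0000
    outer loop
      vertex 5.80 14.28 0.00
      vertex 1.58 11.72 0.00
      vertex 1.58 11.72 6.30
    endloop
  endfacet
  facet normal -0.5187 0.8550 0.0000
    outer loop
      vertex 5.80 14.28 0.00
      vertex 1.58 11.72 6.30
      vertex 5.80 14.28 6.30
    endloop
  endfacet
  facet normal -0.9473 0.3205 0.0000
    outer loop
      vertex 1.58 11.72 0.00
      vertex 0.00 7.05 0.00
      vertex 0.00 7.05 6.30
    endloop
  endfacet
  facet normal -0.9473 0.3205 0.0000
    outer loop
      vertex 1.58 11.72 0.00
      vertex 0.00 7.05 6.30
      vertex 1.58 11.72 6.30
    endloop
  endfacet
  facet normal -0.9319 -0.3626 0.0000
    outer loop
      vertex 0.00 7.05 0.00
      vertex 1.79 2.45 0.00
      vertex 1.79 2.45 6.30
    endloop
  endfacet
  facet normal -0.9319 -0.3626 0.0000
    outer loop
      vertex 0.00 7.05 0.00
      vertex 1.79 2.45 6.30
      vertex 0.00 7.05 6.30
    endloop
  endfacet
  facet normal -0.4801 -0.8772 0.0000
    outer loop
      vertex 1.79 2.45 0.00
      vertex 6.12 0.08 0.00
      vertex 6.12 0.08 6.30
    endloop
  endfacet
  facet normal -0.4801 -0.8772 0.0000
    outer loop
      vertex 1.79 2.45 0.00
      vertex 6.12 0.08 6.30
      vertex 1.79 2.45 6.30
    endloop
  endfacet
  facet normal 0.1969 -0.9804 0.0000
    outer loop
      vertex 6.12 0.08 0.00
      vertex 10.95 1.05 0.00
      vertex 10.95 1.05 6.30
    endloop
  endfacet
  facet normal 0.1969 -0.9804 0.0000
    outer loop
      vertex 6.12 0.08 0.00
      vertex 10.95 1.05 6.30
      vertex 6.12 0.08 6.30
    endloop
  endfacet
  facet normal 0.7799 -0.6259 0.0000
    outer loop
      vertex 10.95 1.05 0.00
      vertex 14.04 4.90 0.00
      vertex 14.04 4.90 6.30
    endloop
  endfacet
  facet normal 0.7799 -0.6259 0.0000
    outer loop
      vertex 10.95 1.05 0.00
      vertex 14.04 4.90 6.30
      vertex 10.95 1.05 6.30
    endloop
  endfacet
  facet normal 0.9998 0.0223 0.0000
    outer loop
      vertex 14.04 4.90 0.00
      vertex 13.93 9.83 0.00
      vertex 13.93 9.83 6.30
    endloop
  endfacet
  facet normal 0.9998 0.0223 0.0000
    outer loop
      vertex 14.04 4.90 0.00
      vertex 13.93 9.83 6.30
      vertex 14.04 4.90 6.30
    endloop
  endfacet
endsolid part

The G0 Z moves step by Δz≈0.79 mm. Every layer's G1 loop is the same polygon, so the solid is a straight extrusion of it from z=0 to z≈6.3. Closing with flat bottom and top caps and triangulating gives 32 facets — a regular 9-sided prism (a cylinder approximated with 9 flat sides), circumscribed radius ≈ 7.21 mm, height ≈ 6.3 mm.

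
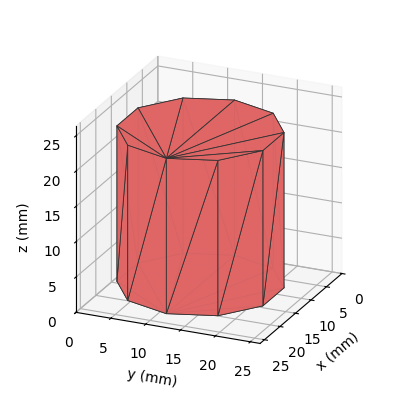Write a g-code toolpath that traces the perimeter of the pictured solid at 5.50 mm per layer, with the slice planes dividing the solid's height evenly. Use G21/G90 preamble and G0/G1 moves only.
Reading the render: the shape is a regular 10-sided prism (a cylinder approximated with 10 flat sides), circumscribed radius ≈ 11 mm, height ≈ 22 mm (dimensions read to the nearest mm from the axis ticks). For the g-code, the solid's height is divided into equal slices at the stated Δz and each level perimeter traced with G1 moves after a G0 lift.

; perimeter-only toolpath
G21 ; units = mm
G90 ; absolute positioning
G28 ; home
; layer 1
G0 Z5.50
G0 X22.00 Y11.00
G1 X19.90 Y17.47
G1 X14.40 Y21.46
G1 X7.60 Y21.46
G1 X2.10 Y17.47
G1 X0.00 Y11.00
G1 X2.10 Y4.53
G1 X7.60 Y0.54
G1 X14.40 Y0.54
G1 X19.90 Y4.53
G1 X22.00 Y11.00
; layer 2
G0 Z11.00
G0 X22.00 Y11.00
G1 X19.90 Y17.47
G1 X14.40 Y21.46
G1 X7.60 Y21.46
G1 X2.10 Y17.47
G1 X0.00 Y11.00
G1 X2.10 Y4.53
G1 X7.60 Y0.54
G1 X14.40 Y0.54
G1 X19.90 Y4.53
G1 X22.00 Y11.00
; layer 3
G0 Z16.50
G0 X22.00 Y11.00
G1 X19.90 Y17.47
G1 X14.40 Y21.46
G1 X7.60 Y21.46
G1 X2.10 Y17.47
G1 X0.00 Y11.00
G1 X2.10 Y4.53
G1 X7.60 Y0.54
G1 X14.40 Y0.54
G1 X19.90 Y4.53
G1 X22.00 Y11.00
; layer 4
G0 Z22.00
G0 X22.00 Y11.00
G1 X19.90 Y17.47
G1 X14.40 Y21.46
G1 X7.60 Y21.46
G1 X2.10 Y17.47
G1 X0.00 Y11.00
G1 X2.10 Y4.53
G1 X7.60 Y0.54
G1 X14.40 Y0.54
G1 X19.90 Y4.53
G1 X22.00 Y11.00
M2 ; end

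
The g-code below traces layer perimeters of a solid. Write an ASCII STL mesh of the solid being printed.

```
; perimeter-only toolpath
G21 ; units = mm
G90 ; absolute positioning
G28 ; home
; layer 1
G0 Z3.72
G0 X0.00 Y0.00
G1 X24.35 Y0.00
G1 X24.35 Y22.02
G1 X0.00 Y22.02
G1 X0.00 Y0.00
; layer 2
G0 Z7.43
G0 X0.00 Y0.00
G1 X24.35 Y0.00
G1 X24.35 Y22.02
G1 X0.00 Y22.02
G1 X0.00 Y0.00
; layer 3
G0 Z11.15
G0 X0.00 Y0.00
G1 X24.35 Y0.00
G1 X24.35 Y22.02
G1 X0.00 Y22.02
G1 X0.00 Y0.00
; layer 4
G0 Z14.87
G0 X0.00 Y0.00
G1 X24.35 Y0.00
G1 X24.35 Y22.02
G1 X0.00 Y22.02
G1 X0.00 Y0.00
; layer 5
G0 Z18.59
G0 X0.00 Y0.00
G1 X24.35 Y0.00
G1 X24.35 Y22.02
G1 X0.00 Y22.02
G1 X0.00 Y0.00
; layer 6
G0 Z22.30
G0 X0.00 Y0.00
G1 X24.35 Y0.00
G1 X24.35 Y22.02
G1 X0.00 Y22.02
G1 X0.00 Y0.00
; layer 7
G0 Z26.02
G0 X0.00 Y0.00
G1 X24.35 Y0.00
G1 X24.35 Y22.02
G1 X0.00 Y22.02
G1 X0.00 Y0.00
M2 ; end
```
solid part
  facet normal 0.0000 0.0000 -1.0000
    outer loop
      vertex 24.35 22.02 0.00
      vertex 24.35 0.00 0.00
      vertex 0.00 0.00 0.00
    endloop
  endfacet
  facet normal 0.0000 0.0000 -1.0000
    outer loop
      vertex 0.00 22.02 0.00
      vertex 24.35 22.02 0.00
      vertex 0.00 0.00 0.00
    endloop
  endfacet
  facet normal 0.0000 0.0000 1.0000
    outer loop
      vertex 0.00 0.00 26.02
      vertex 24.35 0.00 26.02
      vertex 24.35 22.02 26.02
    endloop
  endfacet
  facet normal 0.0000 0.0000 1.0000
    outer loop
      vertex 0.00 0.00 26.02
      vertex 24.35 22.02 26.02
      vertex 0.00 22.02 26.02
    endloop
  endfacet
  facet normal 0.0000 -1.0000 0.0000
    outer loop
      vertex 0.00 0.00 0.00
      vertex 24.35 0.00 0.00
      vertex 24.35 0.00 26.02
    endloop
  endfacet
  facet normal 0.0000 -1.0000 0.0000
    outer loop
      vertex 0.00 0.00 0.00
      vertex 24.35 0.00 26.02
      vertex 0.00 0.00 26.02
    endloop
  endfacet
  facet normal 0.0000 1.0000 0.0000
    outer loop
      vertex 24.35 22.02 26.02
      vertex 24.35 22.02 0.00
      vertex 0.00 22.02 0.00
    endloop
  endfacet
  facet normal 0.0000 1.0000 0.0000
    outer loop
      vertex 0.00 22.02 26.02
      vertex 24.35 22.02 26.02
      vertex 0.00 22.02 0.00
    endloop
  endfacet
  facet normal -1.0000 0.0000 0.0000
    outer loop
      vertex 0.00 22.02 26.02
      vertex 0.00 22.02 0.00
      vertex 0.00 0.00 0.00
    endloop
  endfacet
  facet normal -1.0000 0.0000 0.0000
    outer loop
      vertex 0.00 0.00 26.02
      vertex 0.00 22.02 26.02
      vertex 0.00 0.00 0.00
    endloop
  endfacet
  facet normal 1.0000 0.0000 0.0000
    outer loop
      vertex 24.35 0.00 0.00
      vertex 24.35 22.02 0.00
      vertex 24.35 22.02 26.02
    endloop
  endfacet
  facet normal 1.0000 0.0000 0.0000
    outer loop
      vertex 24.35 0.00 0.00
      vertex 24.35 22.02 26.02
      vertex 24.35 0.00 26.02
    endloop
  endfacet
endsolid part

The G0 Z moves step by Δz≈3.72 mm. Every layer's G1 loop is the same polygon, so the solid is a straight extrusion of it from z=0 to z≈26. Closing with flat bottom and top caps and triangulating gives 12 facets — a rectangular box, roughly 24.4 × 22 mm footprint and 26 mm tall.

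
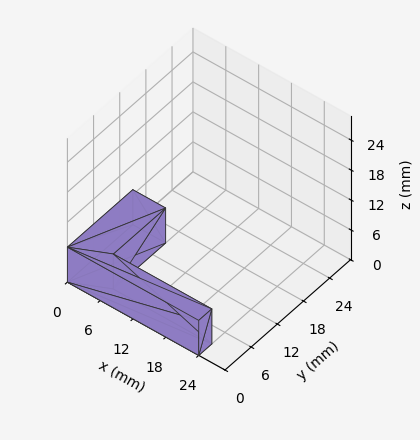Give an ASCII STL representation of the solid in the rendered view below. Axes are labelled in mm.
Reading the render: the shape is an L-shaped prism: outer 24 × 15 mm, arm thicknesses ≈ 3 mm (horizontal) and 6 mm (vertical), extruded 7 mm in z (dimensions read to the nearest mm from the axis ticks). For the STL, each face is triangulated and given an outward normal.

solid part
  facet normal 0.0000 0.0000 -1.0000
    outer loop
      vertex 24.0 3.0 0.0
      vertex 24.0 0.0 0.0
      vertex 0.0 0.0 0.0
    endloop
  endfacet
  facet normal 0.0000 0.0000 -1.0000
    outer loop
      vertex 6.0 3.0 0.0
      vertex 24.0 3.0 0.0
      vertex 0.0 0.0 0.0
    endloop
  endfacet
  facet normal 0.0000 0.0000 -1.0000
    outer loop
      vertex 6.0 15.0 0.0
      vertex 6.0 3.0 0.0
      vertex 0.0 0.0 0.0
    endloop
  endfacet
  facet normal 0.0000 0.0000 -1.0000
    outer loop
      vertex 0.0 15.0 0.0
      vertex 6.0 15.0 0.0
      vertex 0.0 0.0 0.0
    endloop
  endfacet
  facet normal 0.0000 0.0000 1.0000
    outer loop
      vertex 0.0 0.0 7.0
      vertex 24.0 0.0 7.0
      vertex 24.0 3.0 7.0
    endloop
  endfacet
  facet normal 0.0000 0.0000 1.0000
    outer loop
      vertex 0.0 0.0 7.0
      vertex 24.0 3.0 7.0
      vertex 6.0 3.0 7.0
    endloop
  endfacet
  facet normal 0.0000 0.0000 1.0000
    outer loop
      vertex 0.0 0.0 7.0
      vertex 6.0 3.0 7.0
      vertex 6.0 15.0 7.0
    endloop
  endfacet
  facet normal 0.0000 0.0000 1.0000
    outer loop
      vertex 0.0 0.0 7.0
      vertex 6.0 15.0 7.0
      vertex 0.0 15.0 7.0
    endloop
  endfacet
  facet normal 0.0000 -1.0000 0.0000
    outer loop
      vertex 0.0 0.0 0.0
      vertex 24.0 0.0 0.0
      vertex 24.0 0.0 7.0
    endloop
  endfacet
  facet normal 0.0000 -1.0000 0.0000
    outer loop
      vertex 0.0 0.0 0.0
      vertex 24.0 0.0 7.0
      vertex 0.0 0.0 7.0
    endloop
  endfacet
  facet normal 1.0000 0.0000 0.0000
    outer loop
      vertex 24.0 0.0 0.0
      vertex 24.0 3.0 0.0
      vertex 24.0 3.0 7.0
    endloop
  endfacet
  facet normal 1.0000 0.0000 0.0000
    outer loop
      vertex 24.0 0.0 0.0
      vertex 24.0 3.0 7.0
      vertex 24.0 0.0 7.0
    endloop
  endfacet
  facet normal 0.0000 1.0000 0.0000
    outer loop
      vertex 24.0 3.0 0.0
      vertex 6.0 3.0 0.0
      vertex 6.0 3.0 7.0
    endloop
  endfacet
  facet normal 0.0000 1.0000 0.0000
    outer loop
      vertex 24.0 3.0 0.0
      vertex 6.0 3.0 7.0
      vertex 24.0 3.0 7.0
    endloop
  endfacet
  facet normal 1.0000 0.0000 0.0000
    outer loop
      vertex 6.0 3.0 0.0
      vertex 6.0 15.0 0.0
      vertex 6.0 15.0 7.0
    endloop
  endfacet
  facet normal 1.0000 0.0000 0.0000
    outer loop
      vertex 6.0 3.0 0.0
      vertex 6.0 15.0 7.0
      vertex 6.0 3.0 7.0
    endloop
  endfacet
  facet normal 0.0000 1.0000 0.0000
    outer loop
      vertex 6.0 15.0 0.0
      vertex 0.0 15.0 0.0
      vertex 0.0 15.0 7.0
    endloop
  endfacet
  facet normal 0.0000 1.0000 0.0000
    outer loop
      vertex 6.0 15.0 0.0
      vertex 0.0 15.0 7.0
      vertex 6.0 15.0 7.0
    endloop
  endfacet
  facet normal -1.0000 0.0000 0.0000
    outer loop
      vertex 0.0 15.0 0.0
      vertex 0.0 0.0 0.0
      vertex 0.0 0.0 7.0
    endloop
  endfacet
  facet normal -1.0000 0.0000 0.0000
    outer loop
      vertex 0.0 15.0 0.0
      vertex 0.0 0.0 7.0
      vertex 0.0 15.0 7.0
    endloop
  endfacet
endsolid part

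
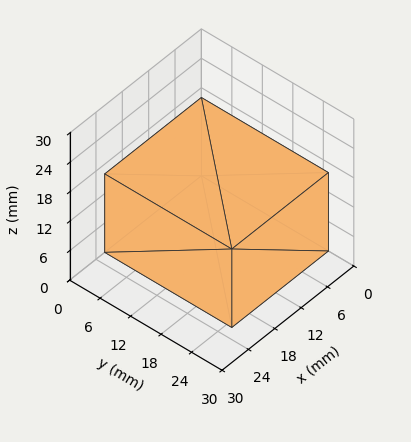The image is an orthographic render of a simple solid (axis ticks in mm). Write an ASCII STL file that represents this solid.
Reading the render: the shape is a rectangular box, roughly 22 × 25 mm footprint and 16 mm tall (dimensions read to the nearest mm from the axis ticks). For the STL, each face is triangulated and given an outward normal.

solid part
  facet normal 0.0000 0.0000 -1.0000
    outer loop
      vertex 22.000 25.000 0.000
      vertex 22.000 0.000 0.000
      vertex 0.000 0.000 0.000
    endloop
  endfacet
  facet normal 0.0000 0.0000 -1.0000
    outer loop
      vertex 0.000 25.000 0.000
      vertex 22.000 25.000 0.000
      vertex 0.000 0.000 0.000
    endloop
  endfacet
  facet normal 0.0000 0.0000 1.0000
    outer loop
      vertex 0.000 0.000 16.000
      vertex 22.000 0.000 16.000
      vertex 22.000 25.000 16.000
    endloop
  endfacet
  facet normal 0.0000 0.0000 1.0000
    outer loop
      vertex 0.000 0.000 16.000
      vertex 22.000 25.000 16.000
      vertex 0.000 25.000 16.000
    endloop
  endfacet
  facet normal 0.0000 -1.0000 0.0000
    outer loop
      vertex 0.000 0.000 0.000
      vertex 22.000 0.000 0.000
      vertex 22.000 0.000 16.000
    endloop
  endfacet
  facet normal 0.0000 -1.0000 0.0000
    outer loop
      vertex 0.000 0.000 0.000
      vertex 22.000 0.000 16.000
      vertex 0.000 0.000 16.000
    endloop
  endfacet
  facet normal 0.0000 1.0000 0.0000
    outer loop
      vertex 22.000 25.000 16.000
      vertex 22.000 25.000 0.000
      vertex 0.000 25.000 0.000
    endloop
  endfacet
  facet normal 0.0000 1.0000 0.0000
    outer loop
      vertex 0.000 25.000 16.000
      vertex 22.000 25.000 16.000
      vertex 0.000 25.000 0.000
    endloop
  endfacet
  facet normal -1.0000 0.0000 0.0000
    outer loop
      vertex 0.000 25.000 16.000
      vertex 0.000 25.000 0.000
      vertex 0.000 0.000 0.000
    endloop
  endfacet
  facet normal -1.0000 0.0000 0.0000
    outer loop
      vertex 0.000 0.000 16.000
      vertex 0.000 25.000 16.000
      vertex 0.000 0.000 0.000
    endloop
  endfacet
  facet normal 1.0000 0.0000 0.0000
    outer loop
      vertex 22.000 0.000 0.000
      vertex 22.000 25.000 0.000
      vertex 22.000 25.000 16.000
    endloop
  endfacet
  facet normal 1.0000 0.0000 0.0000
    outer loop
      vertex 22.000 0.000 0.000
      vertex 22.000 25.000 16.000
      vertex 22.000 0.000 16.000
    endloop
  endfacet
endsolid part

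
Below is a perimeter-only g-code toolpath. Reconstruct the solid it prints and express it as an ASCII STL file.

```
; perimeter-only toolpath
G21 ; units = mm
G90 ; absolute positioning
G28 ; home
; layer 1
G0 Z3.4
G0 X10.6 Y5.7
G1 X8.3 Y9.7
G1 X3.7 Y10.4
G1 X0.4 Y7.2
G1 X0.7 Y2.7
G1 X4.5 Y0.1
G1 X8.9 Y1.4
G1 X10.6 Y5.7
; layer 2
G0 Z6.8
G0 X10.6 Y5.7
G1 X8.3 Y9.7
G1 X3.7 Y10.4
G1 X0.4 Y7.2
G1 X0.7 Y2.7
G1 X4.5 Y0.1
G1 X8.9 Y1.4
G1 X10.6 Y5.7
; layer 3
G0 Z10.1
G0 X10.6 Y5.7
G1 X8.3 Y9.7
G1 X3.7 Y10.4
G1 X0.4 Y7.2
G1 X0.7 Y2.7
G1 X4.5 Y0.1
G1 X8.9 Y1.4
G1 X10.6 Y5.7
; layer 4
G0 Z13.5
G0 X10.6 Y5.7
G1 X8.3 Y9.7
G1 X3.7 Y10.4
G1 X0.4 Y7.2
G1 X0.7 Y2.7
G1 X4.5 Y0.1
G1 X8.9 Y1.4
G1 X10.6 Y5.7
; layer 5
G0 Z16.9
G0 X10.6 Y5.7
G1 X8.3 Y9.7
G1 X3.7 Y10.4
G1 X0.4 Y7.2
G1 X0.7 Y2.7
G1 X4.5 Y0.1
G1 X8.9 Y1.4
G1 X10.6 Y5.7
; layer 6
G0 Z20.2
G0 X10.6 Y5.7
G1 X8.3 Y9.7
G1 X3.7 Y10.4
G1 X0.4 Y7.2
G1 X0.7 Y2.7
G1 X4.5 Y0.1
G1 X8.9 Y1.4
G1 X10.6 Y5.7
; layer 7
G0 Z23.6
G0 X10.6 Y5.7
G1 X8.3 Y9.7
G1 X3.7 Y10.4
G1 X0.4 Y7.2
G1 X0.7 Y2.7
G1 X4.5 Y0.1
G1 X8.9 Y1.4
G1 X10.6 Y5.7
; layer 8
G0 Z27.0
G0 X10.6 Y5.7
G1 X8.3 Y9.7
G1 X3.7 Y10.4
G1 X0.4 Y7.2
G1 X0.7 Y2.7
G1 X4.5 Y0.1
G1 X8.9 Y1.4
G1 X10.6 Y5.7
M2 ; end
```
solid part
  facet normal 0.0000 0.0000 -1.0000
    outer loop
      vertex 3.7 10.4 0.0
      vertex 8.3 9.7 0.0
      vertex 10.6 5.7 0.0
    endloop
  endfacet
  facet normal 0.0000 0.0000 -1.0000
    outer loop
      vertex 0.4 7.2 0.0
      vertex 3.7 10.4 0.0
      vertex 10.6 5.7 0.0
    endloop
  endfacet
  facet normal 0.0000 0.0000 -1.0000
    outer loop
      vertex 0.7 2.7 0.0
      vertex 0.4 7.2 0.0
      vertex 10.6 5.7 0.0
    endloop
  endfacet
  facet normal 0.0000 0.0000 -1.0000
    outer loop
      vertex 4.5 0.1 0.0
      vertex 0.7 2.7 0.0
      vertex 10.6 5.7 0.0
    endloop
  endfacet
  facet normal 0.0000 0.0000 -1.0000
    outer loop
      vertex 8.9 1.4 0.0
      vertex 4.5 0.1 0.0
      vertex 10.6 5.7 0.0
    endloop
  endfacet
  facet normal 0.0000 0.0000 1.0000
    outer loop
      vertex 10.6 5.7 27.0
      vertex 8.3 9.7 27.0
      vertex 3.7 10.4 27.0
    endloop
  endfacet
  facet normal 0.0000 0.0000 1.0000
    outer loop
      vertex 10.6 5.7 27.0
      vertex 3.7 10.4 27.0
      vertex 0.4 7.2 27.0
    endloop
  endfacet
  facet normal 0.0000 0.0000 1.0000
    outer loop
      vertex 10.6 5.7 27.0
      vertex 0.4 7.2 27.0
      vertex 0.7 2.7 27.0
    endloop
  endfacet
  facet normal 0.0000 0.0000 1.0000
    outer loop
      vertex 10.6 5.7 27.0
      vertex 0.7 2.7 27.0
      vertex 4.5 0.1 27.0
    endloop
  endfacet
  facet normal 0.0000 0.0000 1.0000
    outer loop
      vertex 10.6 5.7 27.0
      vertex 4.5 0.1 27.0
      vertex 8.9 1.4 27.0
    endloop
  endfacet
  facet normal 0.8669 0.4985 0.0000
    outer loop
      vertex 10.6 5.7 0.0
      vertex 8.3 9.7 0.0
      vertex 8.3 9.7 27.0
    endloop
  endfacet
  facet normal 0.8669 0.4985 0.0000
    outer loop
      vertex 10.6 5.7 0.0
      vertex 8.3 9.7 27.0
      vertex 10.6 5.7 27.0
    endloop
  endfacet
  facet normal 0.1504 0.9886 0.0000
    outer loop
      vertex 8.3 9.7 0.0
      vertex 3.7 10.4 0.0
      vertex 3.7 10.4 27.0
    endloop
  endfacet
  facet normal 0.1504 0.9886 0.0000
    outer loop
      vertex 8.3 9.7 0.0
      vertex 3.7 10.4 27.0
      vertex 8.3 9.7 27.0
    endloop
  endfacet
  facet normal -0.6961 0.7179 0.0000
    outer loop
      vertex 3.7 10.4 0.0
      vertex 0.4 7.2 0.0
      vertex 0.4 7.2 27.0
    endloop
  endfacet
  facet normal -0.6961 0.7179 0.0000
    outer loop
      vertex 3.7 10.4 0.0
      vertex 0.4 7.2 27.0
      vertex 3.7 10.4 27.0
    endloop
  endfacet
  facet normal -0.9978 -0.0665 0.0000
    outer loop
      vertex 0.4 7.2 0.0
      vertex 0.7 2.7 0.0
      vertex 0.7 2.7 27.0
    endloop
  endfacet
  facet normal -0.9978 -0.0665 0.0000
    outer loop
      vertex 0.4 7.2 0.0
      vertex 0.7 2.7 27.0
      vertex 0.4 7.2 27.0
    endloop
  endfacet
  facet normal -0.5647 -0.8253 0.0000
    outer loop
      vertex 0.7 2.7 0.0
      vertex 4.5 0.1 0.0
      vertex 4.5 0.1 27.0
    endloop
  endfacet
  facet normal -0.5647 -0.8253 0.0000
    outer loop
      vertex 0.7 2.7 0.0
      vertex 4.5 0.1 27.0
      vertex 0.7 2.7 27.0
    endloop
  endfacet
  facet normal 0.2833 -0.9590 0.0000
    outer loop
      vertex 4.5 0.1 0.0
      vertex 8.9 1.4 0.0
      vertex 8.9 1.4 27.0
    endloop
  endfacet
  facet normal 0.2833 -0.9590 0.0000
    outer loop
      vertex 4.5 0.1 0.0
      vertex 8.9 1.4 27.0
      vertex 4.5 0.1 27.0
    endloop
  endfacet
  facet normal 0.9300 -0.3677 0.0000
    outer loop
      vertex 8.9 1.4 0.0
      vertex 10.6 5.7 0.0
      vertex 10.6 5.7 27.0
    endloop
  endfacet
  facet normal 0.9300 -0.3677 0.0000
    outer loop
      vertex 8.9 1.4 0.0
      vertex 10.6 5.7 27.0
      vertex 8.9 1.4 27.0
    endloop
  endfacet
endsolid part

The G0 Z moves step by Δz≈3.4 mm. Every layer's G1 loop is the same polygon, so the solid is a straight extrusion of it from z=0 to z≈27. Closing with flat bottom and top caps and triangulating gives 24 facets — a regular 7-sided prism (a cylinder approximated with 7 flat sides), circumscribed radius ≈ 5.3 mm, height ≈ 27 mm.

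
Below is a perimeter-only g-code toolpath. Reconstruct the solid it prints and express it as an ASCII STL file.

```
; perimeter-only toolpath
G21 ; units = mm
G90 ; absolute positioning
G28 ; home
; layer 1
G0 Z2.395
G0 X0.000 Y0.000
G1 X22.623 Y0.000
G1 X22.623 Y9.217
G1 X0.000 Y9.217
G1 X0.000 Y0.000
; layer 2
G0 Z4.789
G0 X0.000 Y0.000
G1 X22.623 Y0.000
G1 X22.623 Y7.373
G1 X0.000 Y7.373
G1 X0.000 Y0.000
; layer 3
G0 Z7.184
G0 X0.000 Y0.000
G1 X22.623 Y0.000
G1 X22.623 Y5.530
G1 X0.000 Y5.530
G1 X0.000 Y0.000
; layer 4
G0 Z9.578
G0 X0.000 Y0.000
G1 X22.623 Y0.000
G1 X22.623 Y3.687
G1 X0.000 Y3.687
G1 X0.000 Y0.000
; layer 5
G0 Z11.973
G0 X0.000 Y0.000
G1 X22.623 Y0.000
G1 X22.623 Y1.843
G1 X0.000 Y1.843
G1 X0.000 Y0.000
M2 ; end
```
solid part
  facet normal 0.0000 0.0000 -1.0000
    outer loop
      vertex 22.623 11.060 0.000
      vertex 22.623 0.000 0.000
      vertex 0.000 0.000 0.000
    endloop
  endfacet
  facet normal 0.0000 0.0000 -1.0000
    outer loop
      vertex 0.000 11.060 0.000
      vertex 22.623 11.060 0.000
      vertex 0.000 0.000 0.000
    endloop
  endfacet
  facet normal 0.0000 -1.0000 0.0000
    outer loop
      vertex 0.000 0.000 0.000
      vertex 22.623 0.000 0.000
      vertex 22.623 0.000 14.367
    endloop
  endfacet
  facet normal 0.0000 -1.0000 0.0000
    outer loop
      vertex 0.000 0.000 0.000
      vertex 22.623 0.000 14.367
      vertex 0.000 0.000 14.367
    endloop
  endfacet
  facet normal 0.0000 0.7924 0.6100
    outer loop
      vertex 0.000 0.000 14.367
      vertex 22.623 0.000 14.367
      vertex 22.623 11.060 0.000
    endloop
  endfacet
  facet normal 0.0000 0.7924 0.6100
    outer loop
      vertex 0.000 0.000 14.367
      vertex 22.623 11.060 0.000
      vertex 0.000 11.060 0.000
    endloop
  endfacet
  facet normal -1.0000 0.0000 0.0000
    outer loop
      vertex 0.000 0.000 14.367
      vertex 0.000 11.060 0.000
      vertex 0.000 0.000 0.000
    endloop
  endfacet
  facet normal 1.0000 0.0000 0.0000
    outer loop
      vertex 22.623 0.000 0.000
      vertex 22.623 11.060 0.000
      vertex 22.623 0.000 14.367
    endloop
  endfacet
endsolid part

The G0 Z moves step by Δz≈2.395 mm. The G1 loops shrink linearly with z, so the solid tapers from its base footprint up to z≈14.4. Closing with a flat bottom cap and the tapered top and triangulating gives 8 facets — a wedge (ramp): 22.6 × 11.1 mm base, rising to 14.4 mm along the y=0 edge and sloping linearly to z=0 at y=11.1.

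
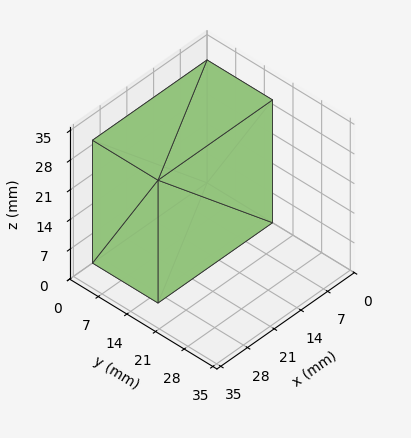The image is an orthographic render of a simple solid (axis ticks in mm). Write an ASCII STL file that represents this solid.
Reading the render: the shape is a rectangular box, roughly 30 × 16 mm footprint and 29 mm tall (dimensions read to the nearest mm from the axis ticks). For the STL, each face is triangulated and given an outward normal.

solid part
  facet normal 0.0000 0.0000 -1.0000
    outer loop
      vertex 30.0 16.0 0.0
      vertex 30.0 0.0 0.0
      vertex 0.0 0.0 0.0
    endloop
  endfacet
  facet normal 0.0000 0.0000 -1.0000
    outer loop
      vertex 0.0 16.0 0.0
      vertex 30.0 16.0 0.0
      vertex 0.0 0.0 0.0
    endloop
  endfacet
  facet normal 0.0000 0.0000 1.0000
    outer loop
      vertex 0.0 0.0 29.0
      vertex 30.0 0.0 29.0
      vertex 30.0 16.0 29.0
    endloop
  endfacet
  facet normal 0.0000 0.0000 1.0000
    outer loop
      vertex 0.0 0.0 29.0
      vertex 30.0 16.0 29.0
      vertex 0.0 16.0 29.0
    endloop
  endfacet
  facet normal 0.0000 -1.0000 0.0000
    outer loop
      vertex 0.0 0.0 0.0
      vertex 30.0 0.0 0.0
      vertex 30.0 0.0 29.0
    endloop
  endfacet
  facet normal 0.0000 -1.0000 0.0000
    outer loop
      vertex 0.0 0.0 0.0
      vertex 30.0 0.0 29.0
      vertex 0.0 0.0 29.0
    endloop
  endfacet
  facet normal 0.0000 1.0000 0.0000
    outer loop
      vertex 30.0 16.0 29.0
      vertex 30.0 16.0 0.0
      vertex 0.0 16.0 0.0
    endloop
  endfacet
  facet normal 0.0000 1.0000 0.0000
    outer loop
      vertex 0.0 16.0 29.0
      vertex 30.0 16.0 29.0
      vertex 0.0 16.0 0.0
    endloop
  endfacet
  facet normal -1.0000 0.0000 0.0000
    outer loop
      vertex 0.0 16.0 29.0
      vertex 0.0 16.0 0.0
      vertex 0.0 0.0 0.0
    endloop
  endfacet
  facet normal -1.0000 0.0000 0.0000
    outer loop
      vertex 0.0 0.0 29.0
      vertex 0.0 16.0 29.0
      vertex 0.0 0.0 0.0
    endloop
  endfacet
  facet normal 1.0000 0.0000 0.0000
    outer loop
      vertex 30.0 0.0 0.0
      vertex 30.0 16.0 0.0
      vertex 30.0 16.0 29.0
    endloop
  endfacet
  facet normal 1.0000 0.0000 0.0000
    outer loop
      vertex 30.0 0.0 0.0
      vertex 30.0 16.0 29.0
      vertex 30.0 0.0 29.0
    endloop
  endfacet
endsolid part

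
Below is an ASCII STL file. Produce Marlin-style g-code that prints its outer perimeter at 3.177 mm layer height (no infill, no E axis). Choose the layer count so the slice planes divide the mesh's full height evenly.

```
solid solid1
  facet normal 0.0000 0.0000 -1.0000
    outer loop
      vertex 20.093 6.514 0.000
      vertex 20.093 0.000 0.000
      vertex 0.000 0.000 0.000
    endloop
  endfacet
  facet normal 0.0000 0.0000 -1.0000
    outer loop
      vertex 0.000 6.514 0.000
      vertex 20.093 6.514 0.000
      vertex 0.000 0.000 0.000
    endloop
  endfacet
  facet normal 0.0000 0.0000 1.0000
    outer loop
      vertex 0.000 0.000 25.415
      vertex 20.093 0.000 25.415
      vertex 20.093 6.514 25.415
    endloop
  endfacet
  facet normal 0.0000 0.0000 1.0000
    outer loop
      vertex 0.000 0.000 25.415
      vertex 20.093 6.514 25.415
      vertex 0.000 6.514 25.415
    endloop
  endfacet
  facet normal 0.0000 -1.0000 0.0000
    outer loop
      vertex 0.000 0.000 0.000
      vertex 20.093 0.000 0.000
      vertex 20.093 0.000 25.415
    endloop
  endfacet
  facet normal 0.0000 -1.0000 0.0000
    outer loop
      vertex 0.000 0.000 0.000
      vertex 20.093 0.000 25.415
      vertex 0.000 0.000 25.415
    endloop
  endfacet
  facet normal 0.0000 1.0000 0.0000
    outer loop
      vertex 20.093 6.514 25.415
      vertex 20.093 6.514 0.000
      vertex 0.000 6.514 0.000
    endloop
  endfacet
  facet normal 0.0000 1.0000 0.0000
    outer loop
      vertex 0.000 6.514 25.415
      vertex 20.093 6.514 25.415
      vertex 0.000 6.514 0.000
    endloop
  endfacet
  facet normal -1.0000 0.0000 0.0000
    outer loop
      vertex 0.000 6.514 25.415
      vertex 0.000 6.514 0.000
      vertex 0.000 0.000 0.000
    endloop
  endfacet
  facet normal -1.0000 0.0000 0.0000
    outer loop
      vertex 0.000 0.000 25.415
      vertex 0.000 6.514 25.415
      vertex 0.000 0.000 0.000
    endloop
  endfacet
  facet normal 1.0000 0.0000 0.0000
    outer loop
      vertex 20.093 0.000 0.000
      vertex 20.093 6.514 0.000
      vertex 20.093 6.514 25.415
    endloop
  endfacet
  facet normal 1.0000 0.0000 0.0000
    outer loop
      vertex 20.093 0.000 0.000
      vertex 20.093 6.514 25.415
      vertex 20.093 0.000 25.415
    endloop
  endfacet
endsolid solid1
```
; perimeter-only toolpath
G21 ; units = mm
G90 ; absolute positioning
G28 ; home
; layer 1
G0 Z3.177
G0 X0.000 Y0.000
G1 X20.093 Y0.000
G1 X20.093 Y6.514
G1 X0.000 Y6.514
G1 X0.000 Y0.000
; layer 2
G0 Z6.354
G0 X0.000 Y0.000
G1 X20.093 Y0.000
G1 X20.093 Y6.514
G1 X0.000 Y6.514
G1 X0.000 Y0.000
; layer 3
G0 Z9.531
G0 X0.000 Y0.000
G1 X20.093 Y0.000
G1 X20.093 Y6.514
G1 X0.000 Y6.514
G1 X0.000 Y0.000
; layer 4
G0 Z12.707
G0 X0.000 Y0.000
G1 X20.093 Y0.000
G1 X20.093 Y6.514
G1 X0.000 Y6.514
G1 X0.000 Y0.000
; layer 5
G0 Z15.884
G0 X0.000 Y0.000
G1 X20.093 Y0.000
G1 X20.093 Y6.514
G1 X0.000 Y6.514
G1 X0.000 Y0.000
; layer 6
G0 Z19.061
G0 X0.000 Y0.000
G1 X20.093 Y0.000
G1 X20.093 Y6.514
G1 X0.000 Y6.514
G1 X0.000 Y0.000
; layer 7
G0 Z22.238
G0 X0.000 Y0.000
G1 X20.093 Y0.000
G1 X20.093 Y6.514
G1 X0.000 Y6.514
G1 X0.000 Y0.000
; layer 8
G0 Z25.415
G0 X0.000 Y0.000
G1 X20.093 Y0.000
G1 X20.093 Y6.514
G1 X0.000 Y6.514
G1 X0.000 Y0.000
M2 ; end

The solid is a rectangular box, roughly 20.1 × 6.51 mm footprint and 25.4 mm tall. Slicing at Δz = 3.177 mm — 8 equal slices spanning the solid's height, so layer i sits at z = i·h/8 — gives 8 non-empty perimeters. Each is a 4-segment closed polygon; G0 lifts to the layer z and rapids to the start vertex, then G1 traces the edges.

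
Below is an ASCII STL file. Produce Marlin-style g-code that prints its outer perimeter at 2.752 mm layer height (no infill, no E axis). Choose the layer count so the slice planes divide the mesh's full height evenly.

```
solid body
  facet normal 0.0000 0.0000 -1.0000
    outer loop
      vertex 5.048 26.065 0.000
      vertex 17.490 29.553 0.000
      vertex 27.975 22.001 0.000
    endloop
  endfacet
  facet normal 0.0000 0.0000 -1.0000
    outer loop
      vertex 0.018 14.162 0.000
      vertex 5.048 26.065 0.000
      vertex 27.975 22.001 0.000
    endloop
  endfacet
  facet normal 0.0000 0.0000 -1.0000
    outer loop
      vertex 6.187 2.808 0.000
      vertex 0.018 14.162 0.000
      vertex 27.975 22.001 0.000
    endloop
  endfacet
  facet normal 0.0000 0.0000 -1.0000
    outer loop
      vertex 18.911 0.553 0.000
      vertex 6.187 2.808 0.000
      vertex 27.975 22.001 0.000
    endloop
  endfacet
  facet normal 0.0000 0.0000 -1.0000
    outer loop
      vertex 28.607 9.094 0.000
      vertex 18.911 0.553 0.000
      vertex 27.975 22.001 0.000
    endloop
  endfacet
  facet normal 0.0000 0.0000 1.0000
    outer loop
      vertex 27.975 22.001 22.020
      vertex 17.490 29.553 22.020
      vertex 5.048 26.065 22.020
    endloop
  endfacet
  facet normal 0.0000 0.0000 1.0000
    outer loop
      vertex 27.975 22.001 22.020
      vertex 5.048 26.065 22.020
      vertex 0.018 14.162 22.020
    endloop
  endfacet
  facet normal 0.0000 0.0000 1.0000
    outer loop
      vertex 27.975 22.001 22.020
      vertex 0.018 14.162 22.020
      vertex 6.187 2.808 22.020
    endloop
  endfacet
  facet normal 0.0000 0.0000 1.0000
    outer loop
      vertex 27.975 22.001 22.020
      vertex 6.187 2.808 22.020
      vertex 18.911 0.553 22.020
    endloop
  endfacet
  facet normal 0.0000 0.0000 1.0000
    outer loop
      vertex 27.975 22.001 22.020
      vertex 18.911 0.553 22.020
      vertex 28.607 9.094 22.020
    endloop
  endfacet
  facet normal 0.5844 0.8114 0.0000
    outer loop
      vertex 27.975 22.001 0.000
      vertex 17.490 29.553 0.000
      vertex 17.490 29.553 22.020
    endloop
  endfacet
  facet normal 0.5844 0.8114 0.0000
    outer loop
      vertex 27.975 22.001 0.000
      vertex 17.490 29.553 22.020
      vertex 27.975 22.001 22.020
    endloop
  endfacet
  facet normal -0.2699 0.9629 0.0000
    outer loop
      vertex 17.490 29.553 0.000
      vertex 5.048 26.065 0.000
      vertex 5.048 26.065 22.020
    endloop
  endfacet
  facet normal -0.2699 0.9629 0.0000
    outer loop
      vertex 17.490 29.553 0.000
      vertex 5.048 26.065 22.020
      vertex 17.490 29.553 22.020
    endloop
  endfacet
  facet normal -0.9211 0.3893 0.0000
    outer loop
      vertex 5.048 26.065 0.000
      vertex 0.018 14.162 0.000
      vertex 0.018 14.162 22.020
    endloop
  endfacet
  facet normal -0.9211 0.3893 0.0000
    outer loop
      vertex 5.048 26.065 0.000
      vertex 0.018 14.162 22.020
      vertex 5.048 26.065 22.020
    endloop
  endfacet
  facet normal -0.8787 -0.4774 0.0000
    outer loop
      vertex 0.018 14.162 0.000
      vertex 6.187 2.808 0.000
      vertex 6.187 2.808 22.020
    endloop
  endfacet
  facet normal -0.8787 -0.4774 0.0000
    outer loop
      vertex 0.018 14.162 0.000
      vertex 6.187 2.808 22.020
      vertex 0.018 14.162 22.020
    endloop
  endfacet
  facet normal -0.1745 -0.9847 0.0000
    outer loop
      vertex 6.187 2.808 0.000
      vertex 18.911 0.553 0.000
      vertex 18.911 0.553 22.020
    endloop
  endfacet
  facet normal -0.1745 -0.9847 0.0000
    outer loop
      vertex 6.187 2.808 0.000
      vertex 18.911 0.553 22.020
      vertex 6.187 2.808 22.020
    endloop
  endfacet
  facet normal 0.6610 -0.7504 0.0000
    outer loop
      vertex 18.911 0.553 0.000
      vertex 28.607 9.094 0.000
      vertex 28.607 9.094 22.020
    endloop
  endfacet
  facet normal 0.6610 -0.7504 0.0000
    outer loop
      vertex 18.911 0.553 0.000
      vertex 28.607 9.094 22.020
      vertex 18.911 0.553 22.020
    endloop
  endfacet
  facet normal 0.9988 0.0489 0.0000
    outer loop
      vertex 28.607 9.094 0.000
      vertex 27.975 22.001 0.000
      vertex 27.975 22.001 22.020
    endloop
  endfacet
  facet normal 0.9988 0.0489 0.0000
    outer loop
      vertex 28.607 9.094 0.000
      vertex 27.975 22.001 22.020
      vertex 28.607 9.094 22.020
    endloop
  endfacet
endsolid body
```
; perimeter-only toolpath
G21 ; units = mm
G90 ; absolute positioning
G28 ; home
; layer 1
G0 Z2.752
G0 X27.975 Y22.001
G1 X17.490 Y29.553
G1 X5.048 Y26.065
G1 X0.018 Y14.162
G1 X6.187 Y2.808
G1 X18.911 Y0.553
G1 X28.607 Y9.094
G1 X27.975 Y22.001
; layer 2
G0 Z5.505
G0 X27.975 Y22.001
G1 X17.490 Y29.553
G1 X5.048 Y26.065
G1 X0.018 Y14.162
G1 X6.187 Y2.808
G1 X18.911 Y0.553
G1 X28.607 Y9.094
G1 X27.975 Y22.001
; layer 3
G0 Z8.258
G0 X27.975 Y22.001
G1 X17.490 Y29.553
G1 X5.048 Y26.065
G1 X0.018 Y14.162
G1 X6.187 Y2.808
G1 X18.911 Y0.553
G1 X28.607 Y9.094
G1 X27.975 Y22.001
; layer 4
G0 Z11.010
G0 X27.975 Y22.001
G1 X17.490 Y29.553
G1 X5.048 Y26.065
G1 X0.018 Y14.162
G1 X6.187 Y2.808
G1 X18.911 Y0.553
G1 X28.607 Y9.094
G1 X27.975 Y22.001
; layer 5
G0 Z13.762
G0 X27.975 Y22.001
G1 X17.490 Y29.553
G1 X5.048 Y26.065
G1 X0.018 Y14.162
G1 X6.187 Y2.808
G1 X18.911 Y0.553
G1 X28.607 Y9.094
G1 X27.975 Y22.001
; layer 6
G0 Z16.515
G0 X27.975 Y22.001
G1 X17.490 Y29.553
G1 X5.048 Y26.065
G1 X0.018 Y14.162
G1 X6.187 Y2.808
G1 X18.911 Y0.553
G1 X28.607 Y9.094
G1 X27.975 Y22.001
; layer 7
G0 Z19.267
G0 X27.975 Y22.001
G1 X17.490 Y29.553
G1 X5.048 Y26.065
G1 X0.018 Y14.162
G1 X6.187 Y2.808
G1 X18.911 Y0.553
G1 X28.607 Y9.094
G1 X27.975 Y22.001
; layer 8
G0 Z22.020
G0 X27.975 Y22.001
G1 X17.490 Y29.553
G1 X5.048 Y26.065
G1 X0.018 Y14.162
G1 X6.187 Y2.808
G1 X18.911 Y0.553
G1 X28.607 Y9.094
G1 X27.975 Y22.001
M2 ; end

The solid is a regular 7-sided prism (a cylinder approximated with 7 flat sides), circumscribed radius ≈ 14.9 mm, height ≈ 22 mm. Slicing at Δz = 2.752 mm — 8 equal slices spanning the solid's height, so layer i sits at z = i·h/8 — gives 8 non-empty perimeters. Each is a 7-segment closed polygon; G0 lifts to the layer z and rapids to the start vertex, then G1 traces the edges.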